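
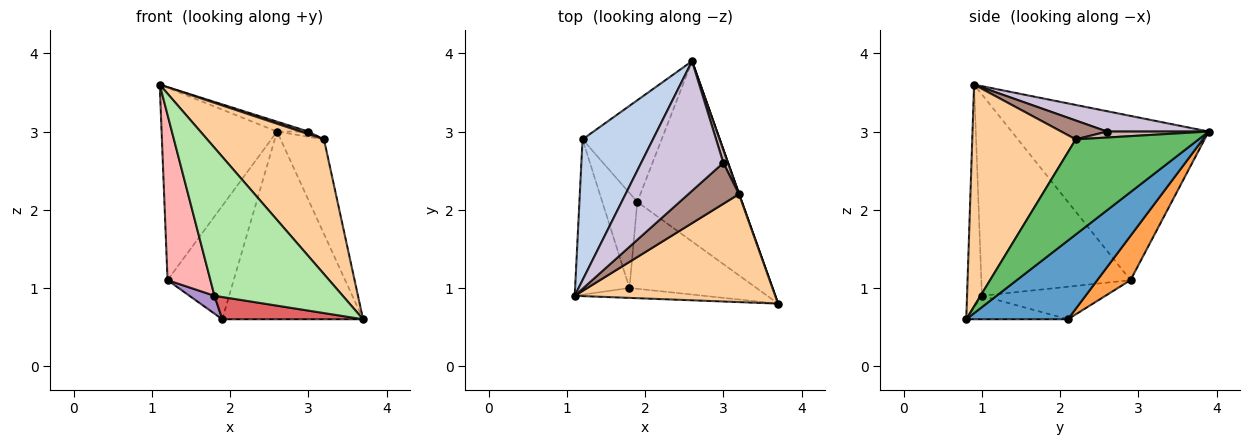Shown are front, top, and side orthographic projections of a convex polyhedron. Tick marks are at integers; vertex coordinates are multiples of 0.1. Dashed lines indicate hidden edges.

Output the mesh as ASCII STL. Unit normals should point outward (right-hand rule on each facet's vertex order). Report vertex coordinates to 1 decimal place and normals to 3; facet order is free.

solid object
 facet normal 0.462 0.640 -0.614
  outer loop
   vertex 1.9 2.1 0.6
   vertex 2.6 3.9 3.0
   vertex 3.7 0.8 0.6
  endloop
 endfacet
 facet normal -0.809 0.474 0.347
  outer loop
   vertex 1.2 2.9 1.1
   vertex 1.1 0.9 3.6
   vertex 2.6 3.9 3.0
  endloop
 endfacet
 facet normal 0.350 0.697 -0.625
  outer loop
   vertex 1.2 2.9 1.1
   vertex 2.6 3.9 3.0
   vertex 1.9 2.1 0.6
  endloop
 endfacet
 facet normal 0.569 -0.642 0.514
  outer loop
   vertex 3.2 2.2 2.9
   vertex 1.1 0.9 3.6
   vertex 3.7 0.8 0.6
  endloop
 endfacet
 facet normal 0.943 0.333 0.003
  outer loop
   vertex 3.2 2.2 2.9
   vertex 3.7 0.8 0.6
   vertex 2.6 3.9 3.0
  endloop
 endfacet
 facet normal -0.115 -0.991 -0.066
  outer loop
   vertex 1.8 1.0 0.9
   vertex 3.7 0.8 0.6
   vertex 1.1 0.9 3.6
  endloop
 endfacet
 facet normal -0.176 -0.244 -0.954
  outer loop
   vertex 1.8 1.0 0.9
   vertex 1.9 2.1 0.6
   vertex 3.7 0.8 0.6
  endloop
 endfacet
 facet normal -0.930 -0.267 -0.251
  outer loop
   vertex 1.8 1.0 0.9
   vertex 1.1 0.9 3.6
   vertex 1.2 2.9 1.1
  endloop
 endfacet
 facet normal -0.674 -0.137 -0.726
  outer loop
   vertex 1.8 1.0 0.9
   vertex 1.2 2.9 1.1
   vertex 1.9 2.1 0.6
  endloop
 endfacet
 facet normal 0.240 0.074 0.968
  outer loop
   vertex 3.0 2.6 3.0
   vertex 2.6 3.9 3.0
   vertex 1.1 0.9 3.6
  endloop
 endfacet
 facet normal 0.349 -0.060 0.935
  outer loop
   vertex 3.0 2.6 3.0
   vertex 1.1 0.9 3.6
   vertex 3.2 2.2 2.9
  endloop
 endfacet
 facet normal 0.770 0.237 0.592
  outer loop
   vertex 3.0 2.6 3.0
   vertex 3.2 2.2 2.9
   vertex 2.6 3.9 3.0
  endloop
 endfacet
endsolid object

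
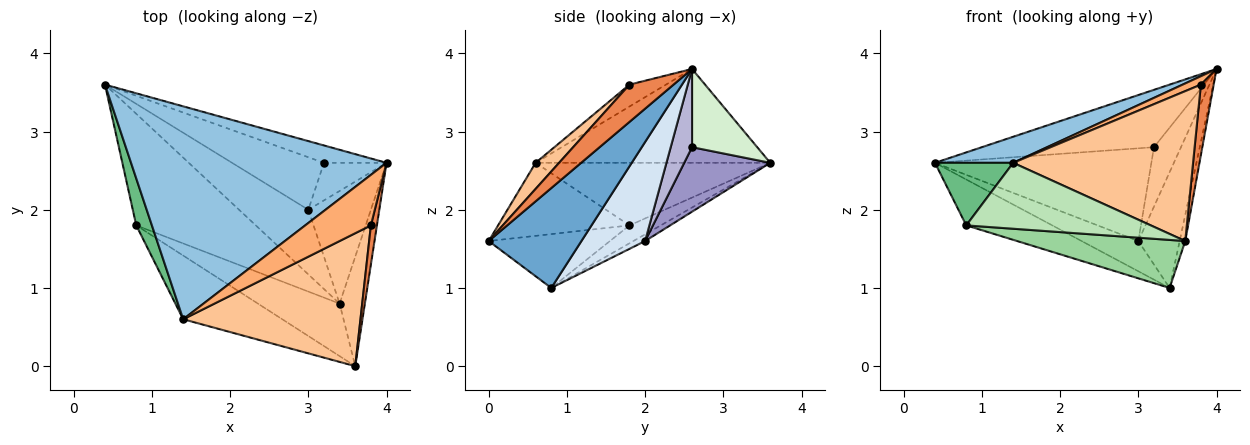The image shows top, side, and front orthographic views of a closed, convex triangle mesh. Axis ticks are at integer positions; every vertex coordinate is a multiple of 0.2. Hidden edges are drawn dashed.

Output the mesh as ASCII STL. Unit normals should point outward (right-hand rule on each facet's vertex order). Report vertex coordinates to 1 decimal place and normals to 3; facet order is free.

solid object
 facet normal 0.968 0.058 -0.245
  outer loop
   vertex 3.4 0.8 1.0
   vertex 4.0 2.6 3.8
   vertex 3.6 0.0 1.6
  endloop
 endfacet
 facet normal -0.343 -0.114 0.933
  outer loop
   vertex 1.4 0.6 2.6
   vertex 4.0 2.6 3.8
   vertex 0.4 3.6 2.6
  endloop
 endfacet
 facet normal -0.087 0.422 -0.902
  outer loop
   vertex 3.0 2.0 1.6
   vertex 3.4 0.8 1.0
   vertex 0.4 3.6 2.6
  endloop
 endfacet
 facet normal 0.741 0.481 -0.468
  outer loop
   vertex 3.0 2.0 1.6
   vertex 4.0 2.6 3.8
   vertex 3.4 0.8 1.0
  endloop
 endfacet
 facet normal 0.949 -0.276 0.153
  outer loop
   vertex 3.8 1.8 3.6
   vertex 3.6 0.0 1.6
   vertex 4.0 2.6 3.8
  endloop
 endfacet
 facet normal -0.312 -0.156 0.937
  outer loop
   vertex 3.8 1.8 3.6
   vertex 4.0 2.6 3.8
   vertex 1.4 0.6 2.6
  endloop
 endfacet
 facet normal 0.097 -0.745 0.660
  outer loop
   vertex 3.8 1.8 3.6
   vertex 1.4 0.6 2.6
   vertex 3.6 0.0 1.6
  endloop
 endfacet
 facet normal -0.137 0.377 -0.916
  outer loop
   vertex 0.8 1.8 1.8
   vertex 0.4 3.6 2.6
   vertex 3.4 0.8 1.0
  endloop
 endfacet
 facet normal -0.923 -0.308 0.231
  outer loop
   vertex 0.8 1.8 1.8
   vertex 1.4 0.6 2.6
   vertex 0.4 3.6 2.6
  endloop
 endfacet
 facet normal -0.438 -0.607 -0.663
  outer loop
   vertex 0.8 1.8 1.8
   vertex 3.4 0.8 1.0
   vertex 3.6 0.0 1.6
  endloop
 endfacet
 facet normal -0.456 -0.640 -0.618
  outer loop
   vertex 0.8 1.8 1.8
   vertex 3.6 0.0 1.6
   vertex 1.4 0.6 2.6
  endloop
 endfacet
 facet normal 0.341 0.900 -0.273
  outer loop
   vertex 3.2 2.6 2.8
   vertex 0.4 3.6 2.6
   vertex 4.0 2.6 3.8
  endloop
 endfacet
 facet normal 0.327 0.822 -0.466
  outer loop
   vertex 3.2 2.6 2.8
   vertex 3.0 2.0 1.6
   vertex 0.4 3.6 2.6
  endloop
 endfacet
 facet normal 0.555 0.703 -0.444
  outer loop
   vertex 3.2 2.6 2.8
   vertex 4.0 2.6 3.8
   vertex 3.0 2.0 1.6
  endloop
 endfacet
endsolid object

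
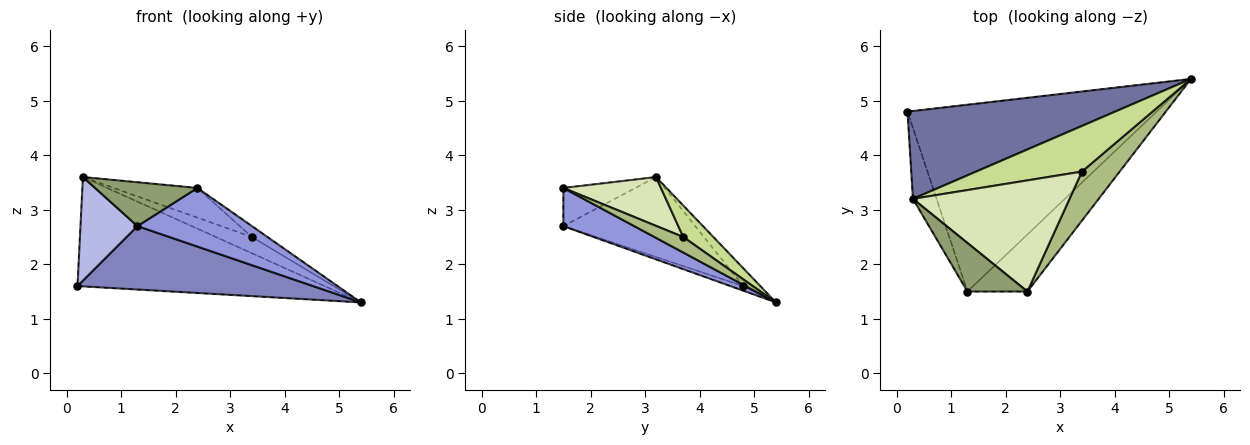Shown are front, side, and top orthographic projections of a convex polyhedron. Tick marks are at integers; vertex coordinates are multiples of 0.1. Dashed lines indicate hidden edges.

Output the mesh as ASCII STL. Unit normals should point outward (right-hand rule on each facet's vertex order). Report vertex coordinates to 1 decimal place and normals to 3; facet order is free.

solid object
 facet normal -0.054 0.778 0.625
  outer loop
   vertex 0.3 3.2 3.6
   vertex 5.4 5.4 1.3
   vertex 0.2 4.8 1.6
  endloop
 endfacet
 facet normal -0.018 -0.321 -0.947
  outer loop
   vertex 1.3 1.5 2.7
   vertex 0.2 4.8 1.6
   vertex 5.4 5.4 1.3
  endloop
 endfacet
 facet normal 0.406 -0.655 -0.637
  outer loop
   vertex 1.3 1.5 2.7
   vertex 5.4 5.4 1.3
   vertex 2.4 1.5 3.4
  endloop
 endfacet
 facet normal -0.886 -0.383 -0.262
  outer loop
   vertex 1.3 1.5 2.7
   vertex 0.3 3.2 3.6
   vertex 0.2 4.8 1.6
  endloop
 endfacet
 facet normal -0.427 -0.606 0.671
  outer loop
   vertex 1.3 1.5 2.7
   vertex 2.4 1.5 3.4
   vertex 0.3 3.2 3.6
  endloop
 endfacet
 facet normal 0.372 0.201 0.906
  outer loop
   vertex 3.4 3.7 2.5
   vertex 2.4 1.5 3.4
   vertex 5.4 5.4 1.3
  endloop
 endfacet
 facet normal 0.270 0.323 0.907
  outer loop
   vertex 3.4 3.7 2.5
   vertex 5.4 5.4 1.3
   vertex 0.3 3.2 3.6
  endloop
 endfacet
 facet normal 0.288 0.247 0.925
  outer loop
   vertex 3.4 3.7 2.5
   vertex 0.3 3.2 3.6
   vertex 2.4 1.5 3.4
  endloop
 endfacet
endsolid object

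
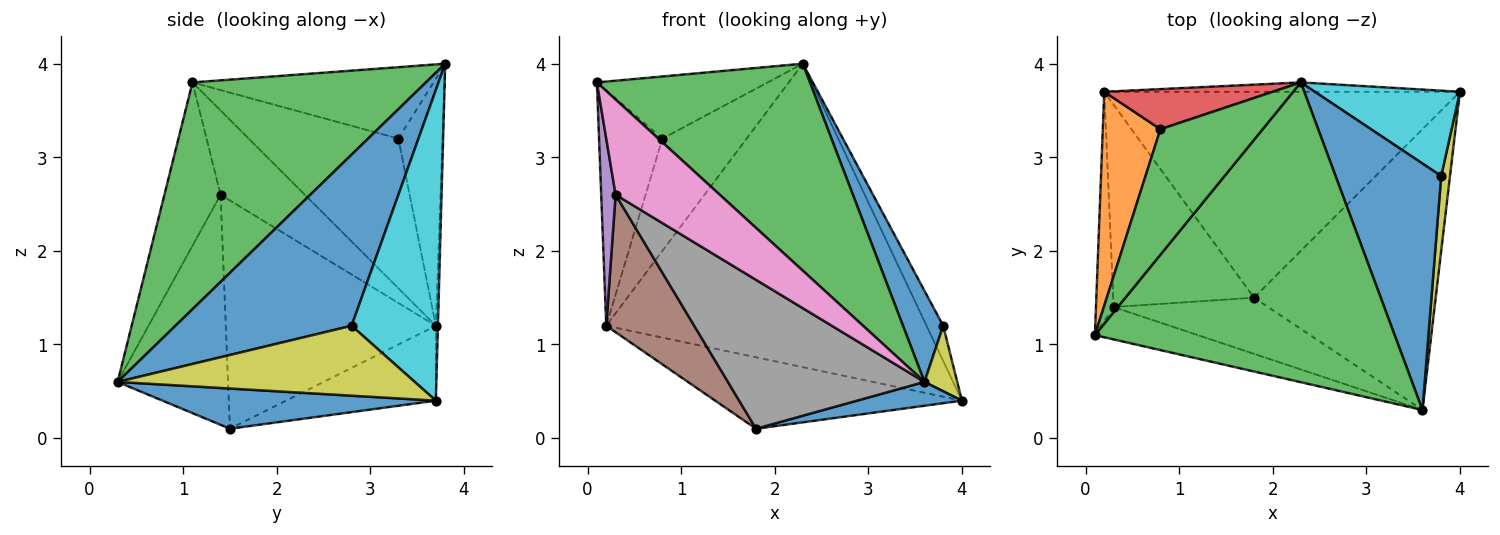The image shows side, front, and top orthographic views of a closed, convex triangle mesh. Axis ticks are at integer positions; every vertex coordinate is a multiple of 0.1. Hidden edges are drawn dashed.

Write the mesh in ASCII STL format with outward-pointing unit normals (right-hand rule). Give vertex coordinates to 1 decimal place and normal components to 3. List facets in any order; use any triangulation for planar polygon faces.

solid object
 facet normal 0.215 -0.083 -0.973
  outer loop
   vertex 1.8 1.5 0.1
   vertex 4.0 3.7 0.4
   vertex 3.6 0.3 0.6
  endloop
 endfacet
 facet normal -0.195 0.321 -0.927
  outer loop
   vertex 0.2 3.7 1.2
   vertex 4.0 3.7 0.4
   vertex 1.8 1.5 0.1
  endloop
 endfacet
 facet normal 0.528 -0.482 0.699
  outer loop
   vertex 2.3 3.8 4.0
   vertex 0.1 1.1 3.8
   vertex 3.6 0.3 0.6
  endloop
 endfacet
 facet normal -0.006 1.000 -0.031
  outer loop
   vertex 2.3 3.8 4.0
   vertex 4.0 3.7 0.4
   vertex 0.2 3.7 1.2
  endloop
 endfacet
 facet normal -0.965 -0.165 -0.202
  outer loop
   vertex 0.3 1.4 2.6
   vertex 0.1 1.1 3.8
   vertex 0.2 3.7 1.2
  endloop
 endfacet
 facet normal -0.802 -0.336 -0.494
  outer loop
   vertex 0.3 1.4 2.6
   vertex 0.2 3.7 1.2
   vertex 1.8 1.5 0.1
  endloop
 endfacet
 facet normal -0.455 -0.843 -0.287
  outer loop
   vertex 0.3 1.4 2.6
   vertex 3.6 0.3 0.6
   vertex 0.1 1.1 3.8
  endloop
 endfacet
 facet normal -0.465 -0.828 -0.312
  outer loop
   vertex 0.3 1.4 2.6
   vertex 1.8 1.5 0.1
   vertex 3.6 0.3 0.6
  endloop
 endfacet
 facet normal 0.986 -0.109 0.124
  outer loop
   vertex 3.8 2.8 1.2
   vertex 3.6 0.3 0.6
   vertex 4.0 3.7 0.4
  endloop
 endfacet
 facet normal 0.893 0.172 0.417
  outer loop
   vertex 3.8 2.8 1.2
   vertex 4.0 3.7 0.4
   vertex 2.3 3.8 4.0
  endloop
 endfacet
 facet normal 0.835 -0.191 0.516
  outer loop
   vertex 3.8 2.8 1.2
   vertex 2.3 3.8 4.0
   vertex 3.6 0.3 0.6
  endloop
 endfacet
 facet normal -0.868 0.367 0.334
  outer loop
   vertex 0.8 3.3 3.2
   vertex 0.2 3.7 1.2
   vertex 0.1 1.1 3.8
  endloop
 endfacet
 facet normal -0.531 0.376 0.760
  outer loop
   vertex 0.8 3.3 3.2
   vertex 0.1 1.1 3.8
   vertex 2.3 3.8 4.0
  endloop
 endfacet
 facet normal -0.442 0.845 0.302
  outer loop
   vertex 0.8 3.3 3.2
   vertex 2.3 3.8 4.0
   vertex 0.2 3.7 1.2
  endloop
 endfacet
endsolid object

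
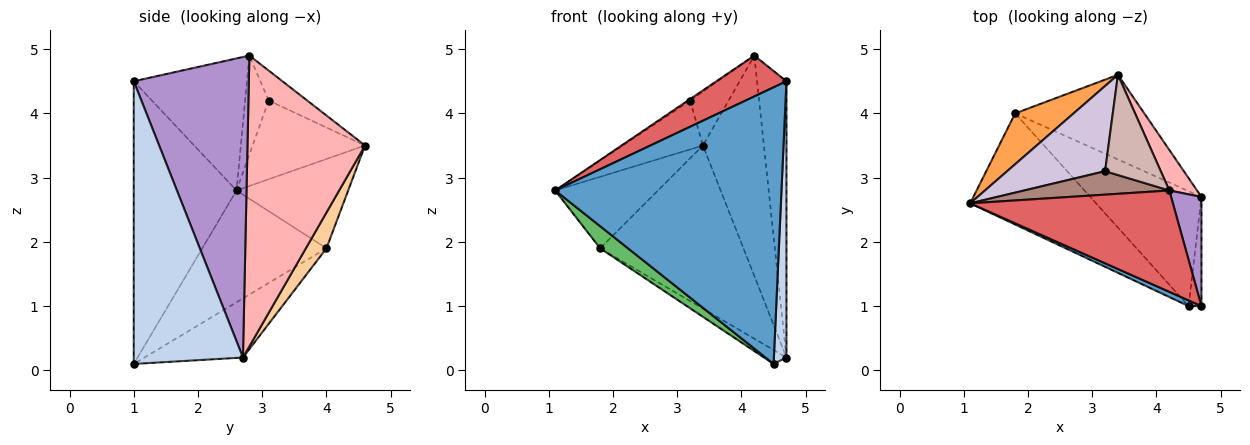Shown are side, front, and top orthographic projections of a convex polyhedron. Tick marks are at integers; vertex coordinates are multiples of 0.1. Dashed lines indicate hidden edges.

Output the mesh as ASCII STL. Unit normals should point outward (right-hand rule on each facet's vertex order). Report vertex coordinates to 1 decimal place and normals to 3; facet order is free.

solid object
 facet normal -0.413 -0.910 0.019
  outer loop
   vertex 4.5 1.0 0.1
   vertex 4.7 1.0 4.5
   vertex 1.1 2.6 2.8
  endloop
 endfacet
 facet normal 0.992 -0.114 -0.045
  outer loop
   vertex 4.5 1.0 0.1
   vertex 4.7 2.7 0.2
   vertex 4.7 1.0 4.5
  endloop
 endfacet
 facet normal -0.663 0.610 0.434
  outer loop
   vertex 1.8 4.0 1.9
   vertex 1.1 2.6 2.8
   vertex 3.4 4.6 3.5
  endloop
 endfacet
 facet normal 0.127 0.880 -0.457
  outer loop
   vertex 1.8 4.0 1.9
   vertex 3.4 4.6 3.5
   vertex 4.7 2.7 0.2
  endloop
 endfacet
 facet normal -0.657 -0.147 -0.740
  outer loop
   vertex 1.8 4.0 1.9
   vertex 4.5 1.0 0.1
   vertex 1.1 2.6 2.8
  endloop
 endfacet
 facet normal -0.467 0.107 -0.878
  outer loop
   vertex 1.8 4.0 1.9
   vertex 4.7 2.7 0.2
   vertex 4.5 1.0 0.1
  endloop
 endfacet
 facet normal -0.517 -0.320 0.794
  outer loop
   vertex 4.2 2.8 4.9
   vertex 1.1 2.6 2.8
   vertex 4.7 1.0 4.5
  endloop
 endfacet
 facet normal 0.885 0.459 0.084
  outer loop
   vertex 4.2 2.8 4.9
   vertex 4.7 2.7 0.2
   vertex 3.4 4.6 3.5
  endloop
 endfacet
 facet normal 0.964 0.246 0.097
  outer loop
   vertex 4.2 2.8 4.9
   vertex 4.7 1.0 4.5
   vertex 4.7 2.7 0.2
  endloop
 endfacet
 facet normal -0.572 0.408 0.712
  outer loop
   vertex 3.2 3.1 4.2
   vertex 3.4 4.6 3.5
   vertex 1.1 2.6 2.8
  endloop
 endfacet
 facet normal -0.562 0.051 0.825
  outer loop
   vertex 3.2 3.1 4.2
   vertex 1.1 2.6 2.8
   vertex 4.2 2.8 4.9
  endloop
 endfacet
 facet normal -0.428 0.428 0.796
  outer loop
   vertex 3.2 3.1 4.2
   vertex 4.2 2.8 4.9
   vertex 3.4 4.6 3.5
  endloop
 endfacet
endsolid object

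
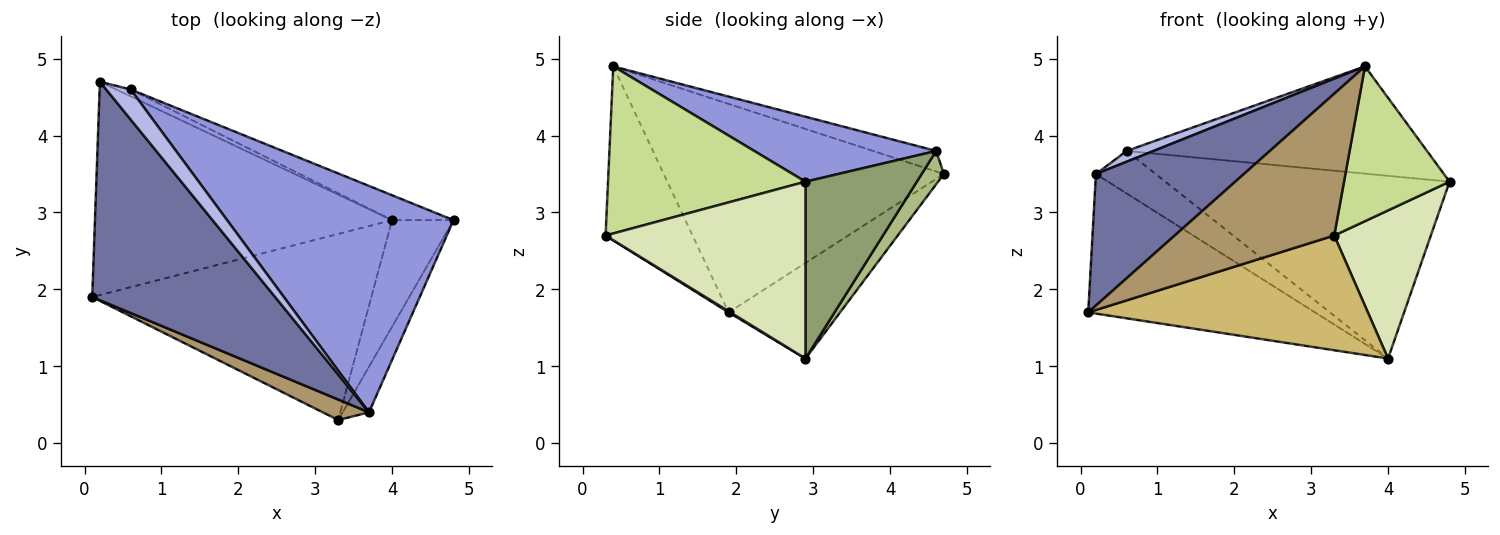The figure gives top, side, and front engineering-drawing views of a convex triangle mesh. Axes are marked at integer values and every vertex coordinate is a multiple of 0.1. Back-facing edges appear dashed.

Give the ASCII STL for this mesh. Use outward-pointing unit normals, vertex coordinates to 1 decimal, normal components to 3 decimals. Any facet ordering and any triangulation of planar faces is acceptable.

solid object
 facet normal -0.699 -0.369 0.613
  outer loop
   vertex 3.7 0.4 4.9
   vertex 0.2 4.7 3.5
   vertex 0.1 1.9 1.7
  endloop
 endfacet
 facet normal -0.260 0.529 -0.808
  outer loop
   vertex 4.0 2.9 1.1
   vertex 0.1 1.9 1.7
   vertex 0.2 4.7 3.5
  endloop
 endfacet
 facet normal 0.251 0.414 0.875
  outer loop
   vertex 0.6 4.6 3.8
   vertex 3.7 0.4 4.9
   vertex 4.8 2.9 3.4
  endloop
 endfacet
 facet normal -0.620 -0.264 0.739
  outer loop
   vertex 0.6 4.6 3.8
   vertex 0.2 4.7 3.5
   vertex 3.7 0.4 4.9
  endloop
 endfacet
 facet normal 0.362 0.924 -0.126
  outer loop
   vertex 0.6 4.6 3.8
   vertex 4.8 2.9 3.4
   vertex 4.0 2.9 1.1
  endloop
 endfacet
 facet normal 0.344 0.927 -0.150
  outer loop
   vertex 0.6 4.6 3.8
   vertex 4.0 2.9 1.1
   vertex 0.2 4.7 3.5
  endloop
 endfacet
 facet normal 0.874 -0.467 -0.138
  outer loop
   vertex 3.3 0.3 2.7
   vertex 4.8 2.9 3.4
   vertex 3.7 0.4 4.9
  endloop
 endfacet
 facet normal 0.859 -0.415 -0.299
  outer loop
   vertex 3.3 0.3 2.7
   vertex 4.0 2.9 1.1
   vertex 4.8 2.9 3.4
  endloop
 endfacet
 facet normal -0.475 -0.871 0.126
  outer loop
   vertex 3.3 0.3 2.7
   vertex 3.7 0.4 4.9
   vertex 0.1 1.9 1.7
  endloop
 endfacet
 facet normal 0.004 -0.525 -0.851
  outer loop
   vertex 3.3 0.3 2.7
   vertex 0.1 1.9 1.7
   vertex 4.0 2.9 1.1
  endloop
 endfacet
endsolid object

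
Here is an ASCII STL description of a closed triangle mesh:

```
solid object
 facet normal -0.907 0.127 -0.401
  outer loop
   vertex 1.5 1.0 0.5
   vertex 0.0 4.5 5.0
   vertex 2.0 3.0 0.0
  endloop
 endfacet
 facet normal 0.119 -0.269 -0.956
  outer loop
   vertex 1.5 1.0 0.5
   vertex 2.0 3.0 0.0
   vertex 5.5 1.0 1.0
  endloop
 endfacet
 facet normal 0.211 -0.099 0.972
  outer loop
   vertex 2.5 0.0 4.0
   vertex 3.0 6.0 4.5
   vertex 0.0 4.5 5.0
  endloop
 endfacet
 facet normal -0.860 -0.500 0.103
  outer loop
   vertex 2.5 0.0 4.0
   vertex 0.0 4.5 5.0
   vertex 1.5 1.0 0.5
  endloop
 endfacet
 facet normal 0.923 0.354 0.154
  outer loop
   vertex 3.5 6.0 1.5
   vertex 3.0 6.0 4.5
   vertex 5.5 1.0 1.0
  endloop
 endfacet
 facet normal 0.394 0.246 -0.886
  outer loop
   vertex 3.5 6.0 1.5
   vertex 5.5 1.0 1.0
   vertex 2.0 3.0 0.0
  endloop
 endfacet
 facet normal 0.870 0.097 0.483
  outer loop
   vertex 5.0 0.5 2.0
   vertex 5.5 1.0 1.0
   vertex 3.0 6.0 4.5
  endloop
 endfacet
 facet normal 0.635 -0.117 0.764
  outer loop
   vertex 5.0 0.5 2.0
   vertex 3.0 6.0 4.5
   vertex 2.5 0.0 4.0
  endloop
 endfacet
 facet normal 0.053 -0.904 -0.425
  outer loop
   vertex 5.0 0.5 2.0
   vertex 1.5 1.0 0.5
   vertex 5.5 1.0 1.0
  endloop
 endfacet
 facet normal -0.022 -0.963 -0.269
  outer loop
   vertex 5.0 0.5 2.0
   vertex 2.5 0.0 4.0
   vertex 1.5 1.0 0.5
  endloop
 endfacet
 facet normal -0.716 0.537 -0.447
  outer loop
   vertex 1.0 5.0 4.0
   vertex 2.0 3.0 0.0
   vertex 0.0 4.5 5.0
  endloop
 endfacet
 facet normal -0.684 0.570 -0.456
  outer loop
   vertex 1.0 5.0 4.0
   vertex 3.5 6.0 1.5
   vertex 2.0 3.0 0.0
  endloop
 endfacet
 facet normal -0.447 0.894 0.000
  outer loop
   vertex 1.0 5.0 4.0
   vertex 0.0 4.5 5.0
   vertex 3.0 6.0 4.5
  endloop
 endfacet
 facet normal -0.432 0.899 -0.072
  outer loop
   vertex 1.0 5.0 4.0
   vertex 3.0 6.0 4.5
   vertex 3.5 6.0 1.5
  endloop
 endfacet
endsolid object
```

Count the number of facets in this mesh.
14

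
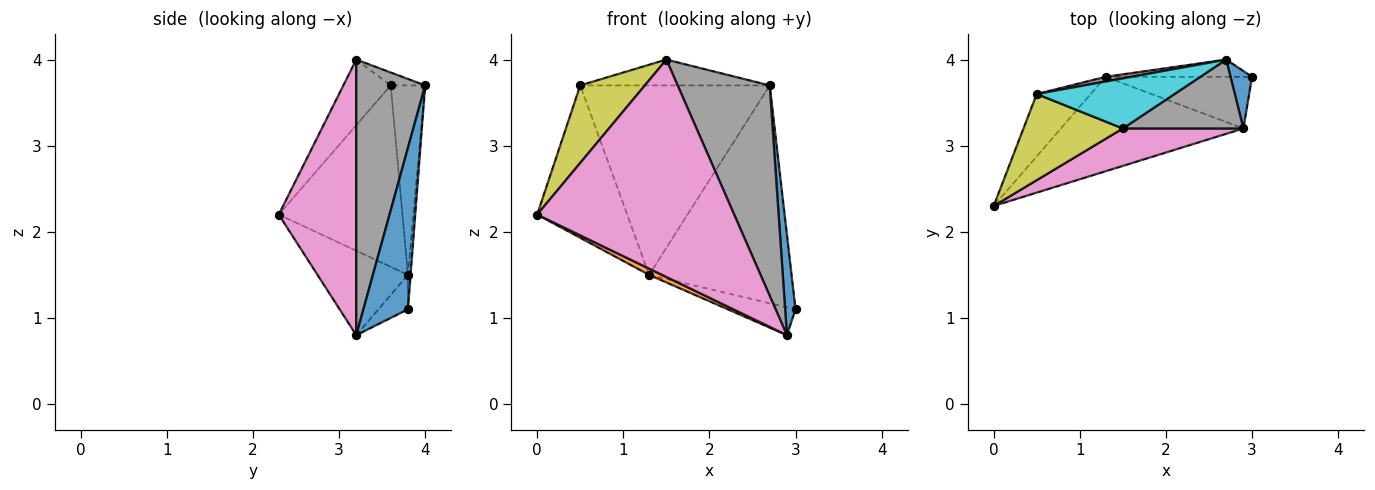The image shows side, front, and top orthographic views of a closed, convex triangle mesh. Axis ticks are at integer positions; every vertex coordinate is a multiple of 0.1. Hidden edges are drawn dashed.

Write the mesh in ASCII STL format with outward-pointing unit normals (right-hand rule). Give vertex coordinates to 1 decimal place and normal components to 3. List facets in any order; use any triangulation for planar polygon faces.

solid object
 facet normal 0.966 -0.225 0.129
  outer loop
   vertex 2.7 4.0 3.7
   vertex 2.9 3.2 0.8
   vertex 3.0 3.8 1.1
  endloop
 endfacet
 facet normal -0.419 -0.060 -0.906
  outer loop
   vertex 1.3 3.8 1.5
   vertex 2.9 3.2 0.8
   vertex 0.0 2.3 2.2
  endloop
 endfacet
 facet normal -0.203 0.465 -0.862
  outer loop
   vertex 1.3 3.8 1.5
   vertex 3.0 3.8 1.1
   vertex 2.9 3.2 0.8
  endloop
 endfacet
 facet normal -0.786 0.572 -0.234
  outer loop
   vertex 1.3 3.8 1.5
   vertex 0.0 2.3 2.2
   vertex 0.5 3.6 3.7
  endloop
 endfacet
 facet normal -0.019 0.997 -0.079
  outer loop
   vertex 1.3 3.8 1.5
   vertex 2.7 4.0 3.7
   vertex 3.0 3.8 1.1
  endloop
 endfacet
 facet normal -0.179 0.984 0.024
  outer loop
   vertex 1.3 3.8 1.5
   vertex 0.5 3.6 3.7
   vertex 2.7 4.0 3.7
  endloop
 endfacet
 facet normal 0.362 -0.919 0.158
  outer loop
   vertex 1.5 3.2 4.0
   vertex 0.0 2.3 2.2
   vertex 2.9 3.2 0.8
  endloop
 endfacet
 facet normal 0.580 -0.774 0.254
  outer loop
   vertex 1.5 3.2 4.0
   vertex 2.9 3.2 0.8
   vertex 2.7 4.0 3.7
  endloop
 endfacet
 facet normal -0.440 -0.601 0.667
  outer loop
   vertex 1.5 3.2 4.0
   vertex 0.5 3.6 3.7
   vertex 0.0 2.3 2.2
  endloop
 endfacet
 facet normal -0.083 0.457 0.886
  outer loop
   vertex 1.5 3.2 4.0
   vertex 2.7 4.0 3.7
   vertex 0.5 3.6 3.7
  endloop
 endfacet
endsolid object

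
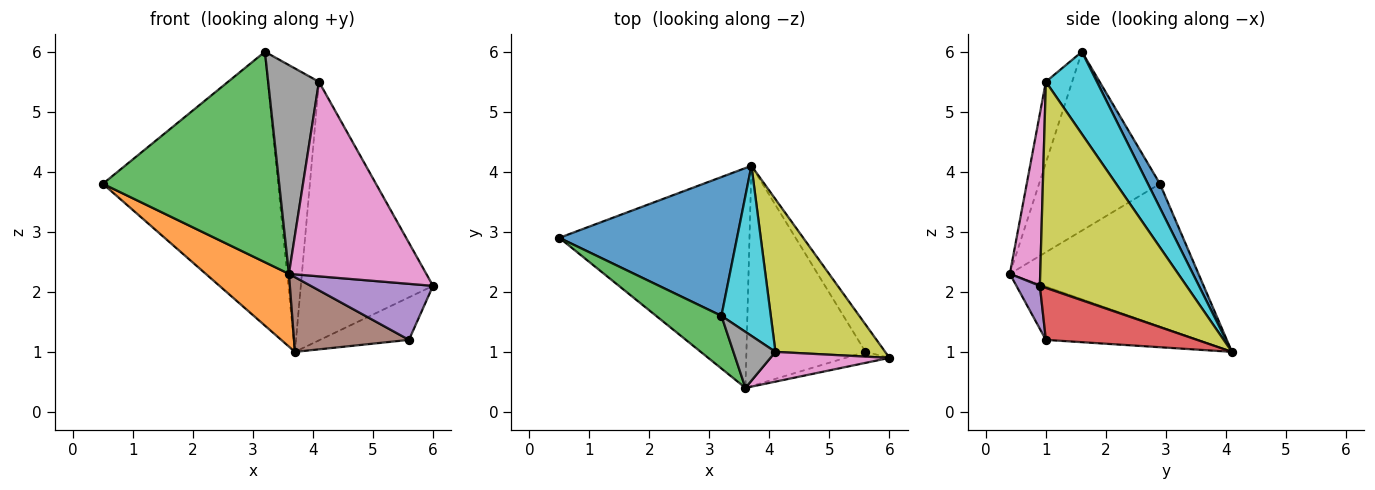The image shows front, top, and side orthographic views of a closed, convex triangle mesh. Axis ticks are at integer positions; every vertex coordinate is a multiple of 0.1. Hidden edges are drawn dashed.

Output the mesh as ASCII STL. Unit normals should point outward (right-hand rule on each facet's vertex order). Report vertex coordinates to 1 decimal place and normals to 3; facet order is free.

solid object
 facet normal 0.061 0.890 0.451
  outer loop
   vertex 3.2 1.6 6.0
   vertex 3.7 4.1 1.0
   vertex 0.5 2.9 3.8
  endloop
 endfacet
 facet normal -0.580 -0.256 -0.773
  outer loop
   vertex 3.6 0.4 2.3
   vertex 0.5 2.9 3.8
   vertex 3.7 4.1 1.0
  endloop
 endfacet
 facet normal -0.554 -0.808 0.202
  outer loop
   vertex 3.6 0.4 2.3
   vertex 3.2 1.6 6.0
   vertex 0.5 2.9 3.8
  endloop
 endfacet
 facet normal 0.819 0.482 -0.311
  outer loop
   vertex 5.6 1.0 1.2
   vertex 3.7 4.1 1.0
   vertex 6.0 0.9 2.1
  endloop
 endfacet
 facet normal 0.185 -0.964 -0.189
  outer loop
   vertex 5.6 1.0 1.2
   vertex 6.0 0.9 2.1
   vertex 3.6 0.4 2.3
  endloop
 endfacet
 facet normal -0.391 -0.296 -0.872
  outer loop
   vertex 5.6 1.0 1.2
   vertex 3.6 0.4 2.3
   vertex 3.7 4.1 1.0
  endloop
 endfacet
 facet normal 0.213 -0.966 0.148
  outer loop
   vertex 4.1 1.0 5.5
   vertex 3.6 0.4 2.3
   vertex 6.0 0.9 2.1
  endloop
 endfacet
 facet normal -0.447 -0.864 0.232
  outer loop
   vertex 4.1 1.0 5.5
   vertex 3.2 1.6 6.0
   vertex 3.6 0.4 2.3
  endloop
 endfacet
 facet normal 0.691 0.623 0.368
  outer loop
   vertex 4.1 1.0 5.5
   vertex 6.0 0.9 2.1
   vertex 3.7 4.1 1.0
  endloop
 endfacet
 facet normal 0.651 0.651 0.391
  outer loop
   vertex 4.1 1.0 5.5
   vertex 3.7 4.1 1.0
   vertex 3.2 1.6 6.0
  endloop
 endfacet
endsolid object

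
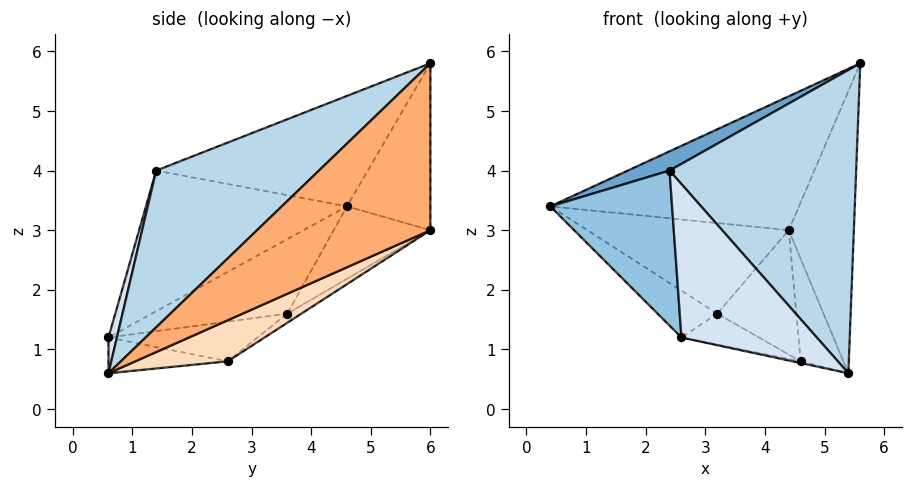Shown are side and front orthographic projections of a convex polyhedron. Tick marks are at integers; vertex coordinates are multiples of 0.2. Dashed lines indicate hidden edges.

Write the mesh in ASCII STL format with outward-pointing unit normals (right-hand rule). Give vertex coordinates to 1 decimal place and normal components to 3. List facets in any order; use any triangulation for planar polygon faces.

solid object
 facet normal -0.400 -0.079 0.913
  outer loop
   vertex 2.4 1.4 4.0
   vertex 5.6 6.0 5.8
   vertex 0.4 4.6 3.4
  endloop
 endfacet
 facet normal -0.852 -0.516 0.087
  outer loop
   vertex 2.4 1.4 4.0
   vertex 0.4 4.6 3.4
   vertex 2.6 0.6 1.2
  endloop
 endfacet
 facet normal 0.524 -0.601 0.604
  outer loop
   vertex 2.4 1.4 4.0
   vertex 5.4 0.6 0.6
   vertex 5.6 6.0 5.8
  endloop
 endfacet
 facet normal 0.060 -0.959 0.278
  outer loop
   vertex 2.4 1.4 4.0
   vertex 2.6 0.6 1.2
   vertex 5.4 0.6 0.6
  endloop
 endfacet
 facet normal -0.315 0.939 0.135
  outer loop
   vertex 4.4 6.0 3.0
   vertex 0.4 4.6 3.4
   vertex 5.6 6.0 5.8
  endloop
 endfacet
 facet normal 0.869 0.326 -0.372
  outer loop
   vertex 4.4 6.0 3.0
   vertex 5.6 6.0 5.8
   vertex 5.4 0.6 0.6
  endloop
 endfacet
 facet normal -0.210 0.014 -0.978
  outer loop
   vertex 4.6 2.6 0.8
   vertex 5.4 0.6 0.6
   vertex 2.6 0.6 1.2
  endloop
 endfacet
 facet normal 0.790 0.365 -0.493
  outer loop
   vertex 4.6 2.6 0.8
   vertex 4.4 6.0 3.0
   vertex 5.4 0.6 0.6
  endloop
 endfacet
 facet normal -0.475 0.209 -0.855
  outer loop
   vertex 3.2 3.6 1.6
   vertex 2.6 0.6 1.2
   vertex 0.4 4.6 3.4
  endloop
 endfacet
 facet normal -0.377 0.196 -0.905
  outer loop
   vertex 3.2 3.6 1.6
   vertex 4.6 2.6 0.8
   vertex 2.6 0.6 1.2
  endloop
 endfacet
 facet normal -0.281 0.584 -0.761
  outer loop
   vertex 3.2 3.6 1.6
   vertex 0.4 4.6 3.4
   vertex 4.4 6.0 3.0
  endloop
 endfacet
 facet normal -0.096 0.537 -0.838
  outer loop
   vertex 3.2 3.6 1.6
   vertex 4.4 6.0 3.0
   vertex 4.6 2.6 0.8
  endloop
 endfacet
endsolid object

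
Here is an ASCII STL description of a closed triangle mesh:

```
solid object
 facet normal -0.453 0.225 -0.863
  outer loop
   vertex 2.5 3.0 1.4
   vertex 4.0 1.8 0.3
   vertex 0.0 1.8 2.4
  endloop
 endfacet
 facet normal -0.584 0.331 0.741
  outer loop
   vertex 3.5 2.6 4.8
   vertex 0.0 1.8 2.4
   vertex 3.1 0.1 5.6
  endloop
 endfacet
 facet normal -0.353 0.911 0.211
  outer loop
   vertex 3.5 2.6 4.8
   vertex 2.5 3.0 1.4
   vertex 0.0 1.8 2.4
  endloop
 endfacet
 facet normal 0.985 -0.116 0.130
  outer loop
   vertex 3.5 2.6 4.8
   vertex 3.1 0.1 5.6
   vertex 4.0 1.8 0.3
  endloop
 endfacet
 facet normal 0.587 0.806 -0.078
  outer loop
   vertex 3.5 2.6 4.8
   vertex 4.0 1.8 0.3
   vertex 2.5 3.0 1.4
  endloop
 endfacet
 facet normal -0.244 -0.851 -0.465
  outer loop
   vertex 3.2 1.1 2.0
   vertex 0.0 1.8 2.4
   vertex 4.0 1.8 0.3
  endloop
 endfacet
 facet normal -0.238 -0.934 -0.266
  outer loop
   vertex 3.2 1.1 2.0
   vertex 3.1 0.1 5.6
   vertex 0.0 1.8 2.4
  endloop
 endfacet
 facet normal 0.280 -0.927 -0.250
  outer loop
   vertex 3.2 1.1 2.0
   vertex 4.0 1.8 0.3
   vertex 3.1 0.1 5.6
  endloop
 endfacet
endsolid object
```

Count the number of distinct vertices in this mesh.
6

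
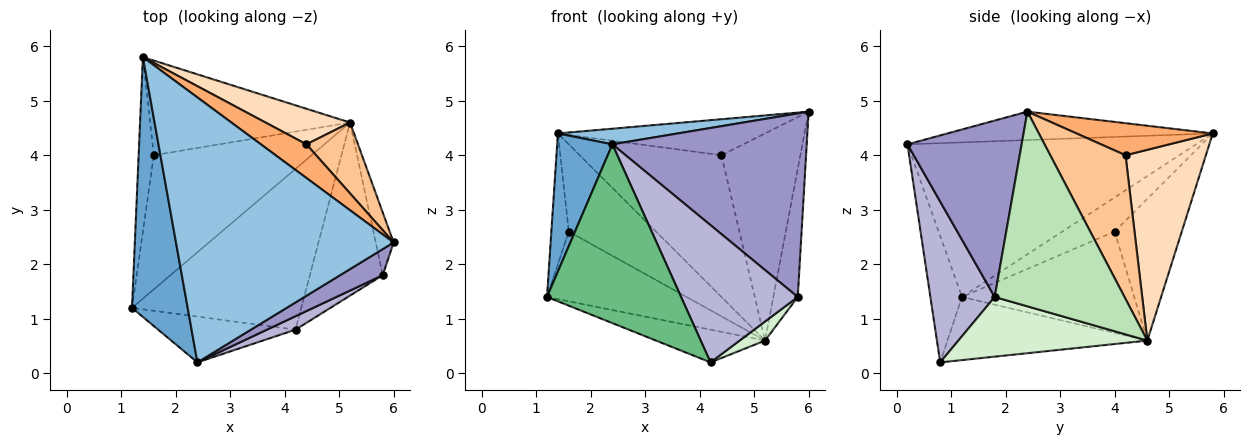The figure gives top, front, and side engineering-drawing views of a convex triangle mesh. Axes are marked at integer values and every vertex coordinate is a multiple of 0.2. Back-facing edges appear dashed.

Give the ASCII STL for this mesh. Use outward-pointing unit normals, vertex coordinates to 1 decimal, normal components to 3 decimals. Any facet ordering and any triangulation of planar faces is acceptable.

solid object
 facet normal -0.926 -0.177 0.334
  outer loop
   vertex 2.4 0.2 4.2
   vertex 1.4 5.8 4.4
   vertex 1.2 1.2 1.4
  endloop
 endfacet
 facet normal -0.129 -0.058 0.990
  outer loop
   vertex 2.4 0.2 4.2
   vertex 6.0 2.4 4.8
   vertex 1.4 5.8 4.4
  endloop
 endfacet
 facet normal -0.874 0.291 -0.389
  outer loop
   vertex 1.6 4.0 2.6
   vertex 1.2 1.2 1.4
   vertex 1.4 5.8 4.4
  endloop
 endfacet
 facet normal -0.495 0.401 -0.771
  outer loop
   vertex 1.6 4.0 2.6
   vertex 5.2 4.6 0.6
   vertex 1.2 1.2 1.4
  endloop
 endfacet
 facet normal -0.462 0.601 -0.652
  outer loop
   vertex 1.6 4.0 2.6
   vertex 1.4 5.8 4.4
   vertex 5.2 4.6 0.6
  endloop
 endfacet
 facet normal 0.433 0.659 0.615
  outer loop
   vertex 4.4 4.2 4.0
   vertex 1.4 5.8 4.4
   vertex 6.0 2.4 4.8
  endloop
 endfacet
 facet normal 0.670 0.702 0.240
  outer loop
   vertex 4.4 4.2 4.0
   vertex 6.0 2.4 4.8
   vertex 5.2 4.6 0.6
  endloop
 endfacet
 facet normal 0.482 0.850 0.213
  outer loop
   vertex 4.4 4.2 4.0
   vertex 5.2 4.6 0.6
   vertex 1.4 5.8 4.4
  endloop
 endfacet
 facet normal -0.223 -0.944 -0.242
  outer loop
   vertex 4.2 0.8 0.2
   vertex 2.4 0.2 4.2
   vertex 1.2 1.2 1.4
  endloop
 endfacet
 facet normal -0.343 0.187 -0.920
  outer loop
   vertex 4.2 0.8 0.2
   vertex 1.2 1.2 1.4
   vertex 5.2 4.6 0.6
  endloop
 endfacet
 facet normal 0.979 0.184 -0.090
  outer loop
   vertex 5.8 1.8 1.4
   vertex 5.2 4.6 0.6
   vertex 6.0 2.4 4.8
  endloop
 endfacet
 facet normal 0.631 -0.085 -0.771
  outer loop
   vertex 5.8 1.8 1.4
   vertex 4.2 0.8 0.2
   vertex 5.2 4.6 0.6
  endloop
 endfacet
 facet normal 0.503 -0.856 0.121
  outer loop
   vertex 5.8 1.8 1.4
   vertex 6.0 2.4 4.8
   vertex 2.4 0.2 4.2
  endloop
 endfacet
 facet normal 0.481 -0.872 0.086
  outer loop
   vertex 5.8 1.8 1.4
   vertex 2.4 0.2 4.2
   vertex 4.2 0.8 0.2
  endloop
 endfacet
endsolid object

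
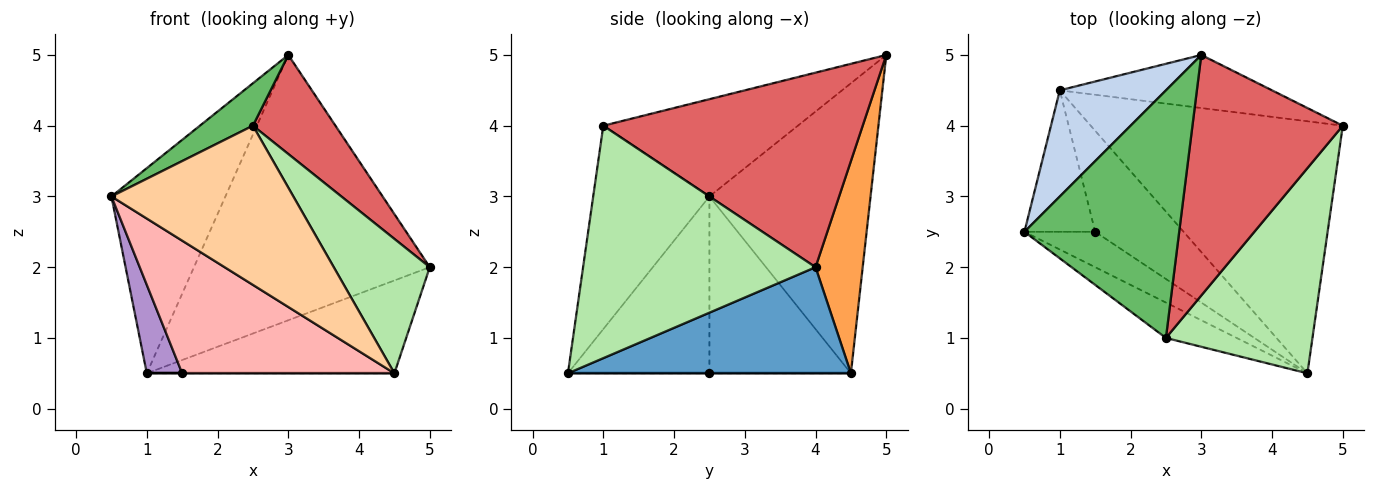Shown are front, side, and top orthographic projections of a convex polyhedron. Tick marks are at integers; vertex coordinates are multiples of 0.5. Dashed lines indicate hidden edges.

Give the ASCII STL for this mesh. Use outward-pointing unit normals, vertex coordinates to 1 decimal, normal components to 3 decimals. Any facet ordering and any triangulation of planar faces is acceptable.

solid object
 facet normal 0.367 0.322 -0.873
  outer loop
   vertex 1.0 4.5 0.5
   vertex 5.0 4.0 2.0
   vertex 4.5 0.5 0.5
  endloop
 endfacet
 facet normal -0.782 0.553 0.286
  outer loop
   vertex 1.0 4.5 0.5
   vertex 0.5 2.5 3.0
   vertex 3.0 5.0 5.0
  endloop
 endfacet
 facet normal 0.192 0.962 -0.192
  outer loop
   vertex 1.0 4.5 0.5
   vertex 3.0 5.0 5.0
   vertex 5.0 4.0 2.0
  endloop
 endfacet
 facet normal -0.529 -0.828 -0.184
  outer loop
   vertex 2.5 1.0 4.0
   vertex 0.5 2.5 3.0
   vertex 4.5 0.5 0.5
  endloop
 endfacet
 facet normal -0.527 -0.144 0.838
  outer loop
   vertex 2.5 1.0 4.0
   vertex 3.0 5.0 5.0
   vertex 0.5 2.5 3.0
  endloop
 endfacet
 facet normal 0.799 -0.330 0.503
  outer loop
   vertex 2.5 1.0 4.0
   vertex 4.5 0.5 0.5
   vertex 5.0 4.0 2.0
  endloop
 endfacet
 facet normal 0.767 -0.244 0.593
  outer loop
   vertex 2.5 1.0 4.0
   vertex 5.0 4.0 2.0
   vertex 3.0 5.0 5.0
  endloop
 endfacet
 facet normal -0.542 -0.812 -0.217
  outer loop
   vertex 1.5 2.5 0.5
   vertex 4.5 0.5 0.5
   vertex 0.5 2.5 3.0
  endloop
 endfacet
 facet normal -0.904 -0.226 -0.362
  outer loop
   vertex 1.5 2.5 0.5
   vertex 0.5 2.5 3.0
   vertex 1.0 4.5 0.5
  endloop
 endfacet
 facet normal 0.000 0.000 -1.000
  outer loop
   vertex 1.5 2.5 0.5
   vertex 1.0 4.5 0.5
   vertex 4.5 0.5 0.5
  endloop
 endfacet
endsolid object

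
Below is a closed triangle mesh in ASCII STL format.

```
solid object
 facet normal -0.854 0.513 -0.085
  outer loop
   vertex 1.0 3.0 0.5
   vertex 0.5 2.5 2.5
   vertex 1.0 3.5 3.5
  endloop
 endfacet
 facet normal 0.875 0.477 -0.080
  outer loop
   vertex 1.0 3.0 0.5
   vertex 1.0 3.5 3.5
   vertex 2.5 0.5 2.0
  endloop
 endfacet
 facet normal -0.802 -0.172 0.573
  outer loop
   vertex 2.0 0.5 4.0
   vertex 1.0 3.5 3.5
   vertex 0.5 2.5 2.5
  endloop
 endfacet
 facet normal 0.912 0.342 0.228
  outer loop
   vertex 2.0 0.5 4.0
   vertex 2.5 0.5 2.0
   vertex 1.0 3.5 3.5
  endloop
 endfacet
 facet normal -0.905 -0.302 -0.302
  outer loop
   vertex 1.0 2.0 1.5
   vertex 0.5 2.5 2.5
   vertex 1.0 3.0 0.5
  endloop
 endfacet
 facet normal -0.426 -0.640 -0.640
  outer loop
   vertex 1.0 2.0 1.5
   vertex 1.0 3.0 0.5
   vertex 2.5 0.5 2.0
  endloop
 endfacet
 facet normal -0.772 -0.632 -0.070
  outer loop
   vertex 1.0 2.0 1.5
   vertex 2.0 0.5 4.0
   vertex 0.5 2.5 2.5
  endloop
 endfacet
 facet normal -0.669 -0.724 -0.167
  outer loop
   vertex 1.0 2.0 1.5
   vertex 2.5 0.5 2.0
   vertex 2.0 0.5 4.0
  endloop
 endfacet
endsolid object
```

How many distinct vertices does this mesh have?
6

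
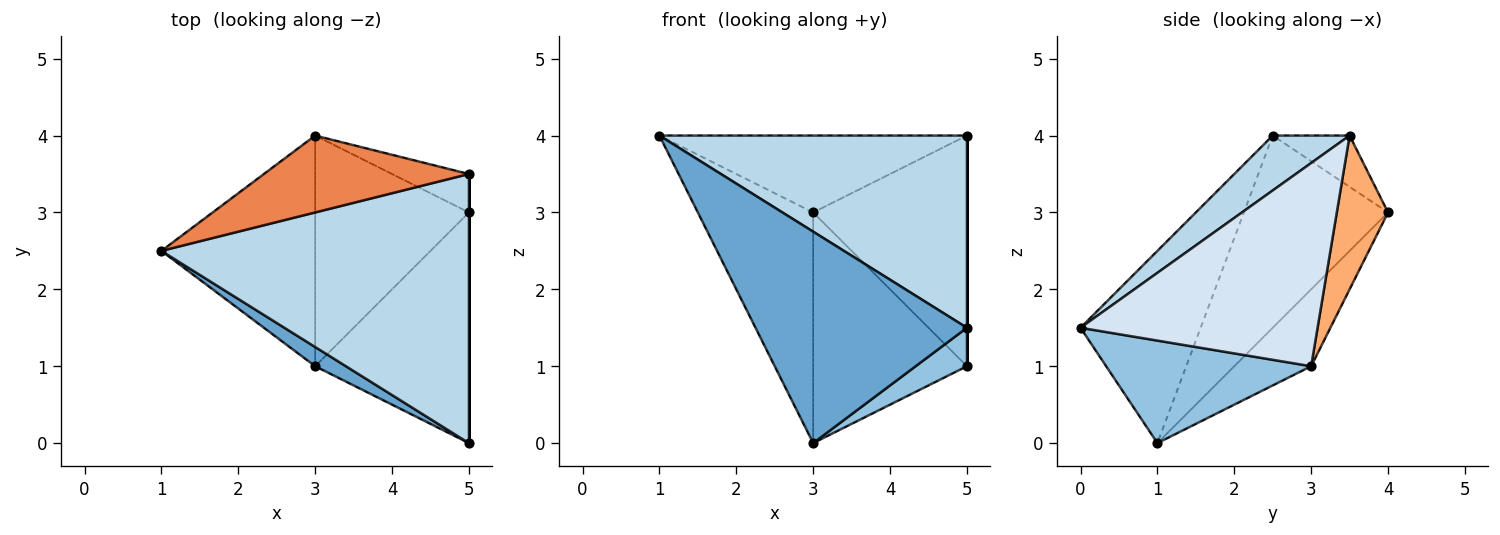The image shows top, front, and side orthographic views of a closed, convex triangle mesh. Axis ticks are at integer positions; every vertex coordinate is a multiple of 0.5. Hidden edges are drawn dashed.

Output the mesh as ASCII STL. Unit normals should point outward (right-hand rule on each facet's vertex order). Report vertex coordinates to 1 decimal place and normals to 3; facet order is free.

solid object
 facet normal -0.492 -0.867 0.079
  outer loop
   vertex 3.0 1.0 0.0
   vertex 5.0 0.0 1.5
   vertex 1.0 2.5 4.0
  endloop
 endfacet
 facet normal 0.549 -0.137 -0.824
  outer loop
   vertex 3.0 1.0 0.0
   vertex 5.0 3.0 1.0
   vertex 5.0 0.0 1.5
  endloop
 endfacet
 facet normal 0.144 -0.575 0.805
  outer loop
   vertex 5.0 3.5 4.0
   vertex 1.0 2.5 4.0
   vertex 5.0 0.0 1.5
  endloop
 endfacet
 facet normal 1.000 0.000 0.000
  outer loop
   vertex 5.0 3.5 4.0
   vertex 5.0 0.0 1.5
   vertex 5.0 3.0 1.0
  endloop
 endfacet
 facet normal -0.174 0.696 0.696
  outer loop
   vertex 3.0 4.0 3.0
   vertex 1.0 2.5 4.0
   vertex 5.0 3.5 4.0
  endloop
 endfacet
 facet normal 0.312 0.937 -0.156
  outer loop
   vertex 3.0 4.0 3.0
   vertex 5.0 3.5 4.0
   vertex 5.0 3.0 1.0
  endloop
 endfacet
 facet normal -0.662 0.530 -0.530
  outer loop
   vertex 3.0 4.0 3.0
   vertex 3.0 1.0 0.0
   vertex 1.0 2.5 4.0
  endloop
 endfacet
 facet normal -0.333 0.667 -0.667
  outer loop
   vertex 3.0 4.0 3.0
   vertex 5.0 3.0 1.0
   vertex 3.0 1.0 0.0
  endloop
 endfacet
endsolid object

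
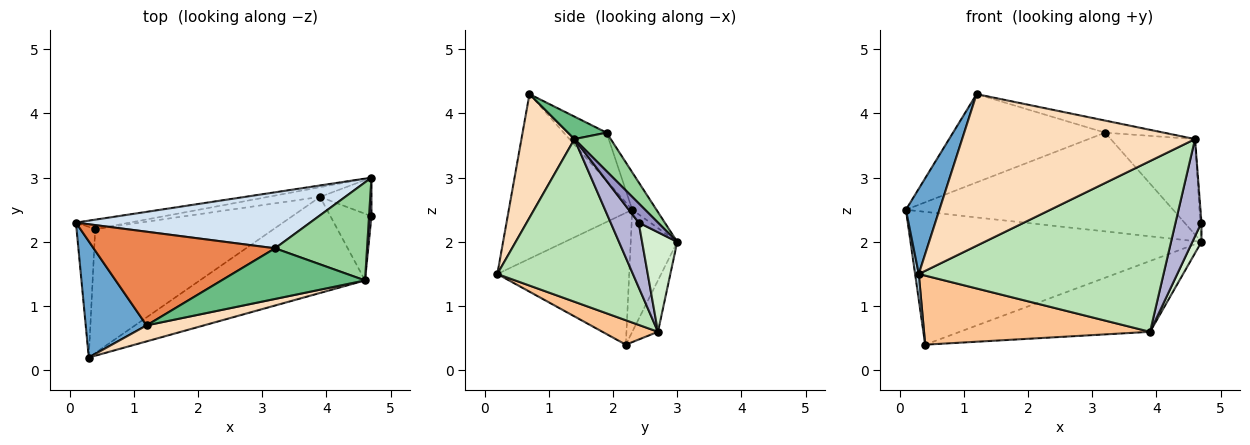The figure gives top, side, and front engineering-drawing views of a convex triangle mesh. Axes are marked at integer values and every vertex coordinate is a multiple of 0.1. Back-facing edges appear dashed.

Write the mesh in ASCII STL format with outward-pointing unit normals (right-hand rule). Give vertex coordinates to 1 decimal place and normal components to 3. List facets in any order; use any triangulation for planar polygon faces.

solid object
 facet normal -0.909 -0.247 0.336
  outer loop
   vertex 1.2 0.7 4.3
   vertex 0.1 2.3 2.5
   vertex 0.3 0.2 1.5
  endloop
 endfacet
 facet normal -0.157 0.985 -0.069
  outer loop
   vertex 0.4 2.2 0.4
   vertex 0.1 2.3 2.5
   vertex 4.7 3.0 2.0
  endloop
 endfacet
 facet normal -0.990 -0.028 -0.140
  outer loop
   vertex 0.4 2.2 0.4
   vertex 0.3 0.2 1.5
   vertex 0.1 2.3 2.5
  endloop
 endfacet
 facet normal -0.078 0.867 0.492
  outer loop
   vertex 3.2 1.9 3.7
   vertex 4.7 3.0 2.0
   vertex 0.1 2.3 2.5
  endloop
 endfacet
 facet normal -0.190 0.673 0.715
  outer loop
   vertex 3.2 1.9 3.7
   vertex 0.1 2.3 2.5
   vertex 1.2 0.7 4.3
  endloop
 endfacet
 facet normal -0.133 0.982 -0.135
  outer loop
   vertex 3.9 2.7 0.6
   vertex 0.4 2.2 0.4
   vertex 4.7 3.0 2.0
  endloop
 endfacet
 facet normal 0.119 -0.483 -0.868
  outer loop
   vertex 3.9 2.7 0.6
   vertex 0.3 0.2 1.5
   vertex 0.4 2.2 0.4
  endloop
 endfacet
 facet normal 0.221 -0.970 0.102
  outer loop
   vertex 4.6 1.4 3.6
   vertex 1.2 0.7 4.3
   vertex 0.3 0.2 1.5
  endloop
 endfacet
 facet normal 0.151 0.230 0.962
  outer loop
   vertex 4.6 1.4 3.6
   vertex 3.2 1.9 3.7
   vertex 1.2 0.7 4.3
  endloop
 endfacet
 facet normal 0.288 0.668 0.686
  outer loop
   vertex 4.6 1.4 3.6
   vertex 4.7 3.0 2.0
   vertex 3.2 1.9 3.7
  endloop
 endfacet
 facet normal 0.435 -0.785 -0.442
  outer loop
   vertex 4.6 1.4 3.6
   vertex 0.3 0.2 1.5
   vertex 3.9 2.7 0.6
  endloop
 endfacet
 facet normal 0.866 -0.224 -0.447
  outer loop
   vertex 4.7 2.4 2.3
   vertex 3.9 2.7 0.6
   vertex 4.7 3.0 2.0
  endloop
 endfacet
 facet normal 0.990 0.062 0.124
  outer loop
   vertex 4.7 2.4 2.3
   vertex 4.7 3.0 2.0
   vertex 4.6 1.4 3.6
  endloop
 endfacet
 facet normal 0.666 -0.615 -0.422
  outer loop
   vertex 4.7 2.4 2.3
   vertex 4.6 1.4 3.6
   vertex 3.9 2.7 0.6
  endloop
 endfacet
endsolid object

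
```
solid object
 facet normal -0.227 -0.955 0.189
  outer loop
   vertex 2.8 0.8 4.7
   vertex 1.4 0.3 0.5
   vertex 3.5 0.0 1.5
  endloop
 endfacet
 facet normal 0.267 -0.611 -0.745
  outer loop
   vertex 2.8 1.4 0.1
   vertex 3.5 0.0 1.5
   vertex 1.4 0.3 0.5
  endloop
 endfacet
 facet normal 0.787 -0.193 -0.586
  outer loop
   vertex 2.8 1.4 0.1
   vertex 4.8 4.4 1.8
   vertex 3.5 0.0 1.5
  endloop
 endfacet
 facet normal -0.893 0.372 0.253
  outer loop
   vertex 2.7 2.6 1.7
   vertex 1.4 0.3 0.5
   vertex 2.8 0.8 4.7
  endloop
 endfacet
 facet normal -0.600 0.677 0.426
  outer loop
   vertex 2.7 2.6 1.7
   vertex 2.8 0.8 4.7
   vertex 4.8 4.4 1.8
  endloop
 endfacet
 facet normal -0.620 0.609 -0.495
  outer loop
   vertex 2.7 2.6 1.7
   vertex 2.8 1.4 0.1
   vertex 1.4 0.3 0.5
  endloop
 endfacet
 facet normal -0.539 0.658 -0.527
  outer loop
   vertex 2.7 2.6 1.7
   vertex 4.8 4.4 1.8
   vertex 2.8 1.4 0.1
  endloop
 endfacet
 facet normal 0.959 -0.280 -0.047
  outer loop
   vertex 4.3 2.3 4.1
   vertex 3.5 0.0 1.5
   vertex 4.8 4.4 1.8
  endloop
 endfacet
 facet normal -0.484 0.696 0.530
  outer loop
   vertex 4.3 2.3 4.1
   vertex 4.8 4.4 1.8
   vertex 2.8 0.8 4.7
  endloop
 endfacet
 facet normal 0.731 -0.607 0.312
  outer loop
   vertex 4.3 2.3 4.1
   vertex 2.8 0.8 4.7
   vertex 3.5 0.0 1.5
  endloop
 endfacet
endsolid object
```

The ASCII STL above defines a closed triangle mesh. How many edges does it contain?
15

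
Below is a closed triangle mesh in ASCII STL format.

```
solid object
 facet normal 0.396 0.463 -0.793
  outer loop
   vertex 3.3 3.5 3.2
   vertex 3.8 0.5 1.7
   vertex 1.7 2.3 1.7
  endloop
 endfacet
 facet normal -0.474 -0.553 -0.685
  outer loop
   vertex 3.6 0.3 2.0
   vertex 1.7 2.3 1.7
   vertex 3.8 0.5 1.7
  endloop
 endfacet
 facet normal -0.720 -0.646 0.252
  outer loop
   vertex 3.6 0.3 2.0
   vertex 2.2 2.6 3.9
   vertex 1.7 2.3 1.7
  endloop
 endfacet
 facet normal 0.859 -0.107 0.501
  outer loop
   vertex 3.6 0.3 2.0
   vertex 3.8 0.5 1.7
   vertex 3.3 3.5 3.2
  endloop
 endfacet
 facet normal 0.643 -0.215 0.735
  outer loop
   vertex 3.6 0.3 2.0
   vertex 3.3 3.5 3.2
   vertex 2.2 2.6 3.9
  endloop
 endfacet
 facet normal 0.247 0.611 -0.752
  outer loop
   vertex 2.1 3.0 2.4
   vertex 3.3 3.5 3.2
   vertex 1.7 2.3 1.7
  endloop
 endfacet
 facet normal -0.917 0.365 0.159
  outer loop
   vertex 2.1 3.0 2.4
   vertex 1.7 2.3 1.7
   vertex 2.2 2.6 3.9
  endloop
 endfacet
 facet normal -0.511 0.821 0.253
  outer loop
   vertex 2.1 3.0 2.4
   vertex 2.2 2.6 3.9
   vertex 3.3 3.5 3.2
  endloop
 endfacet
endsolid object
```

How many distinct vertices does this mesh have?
6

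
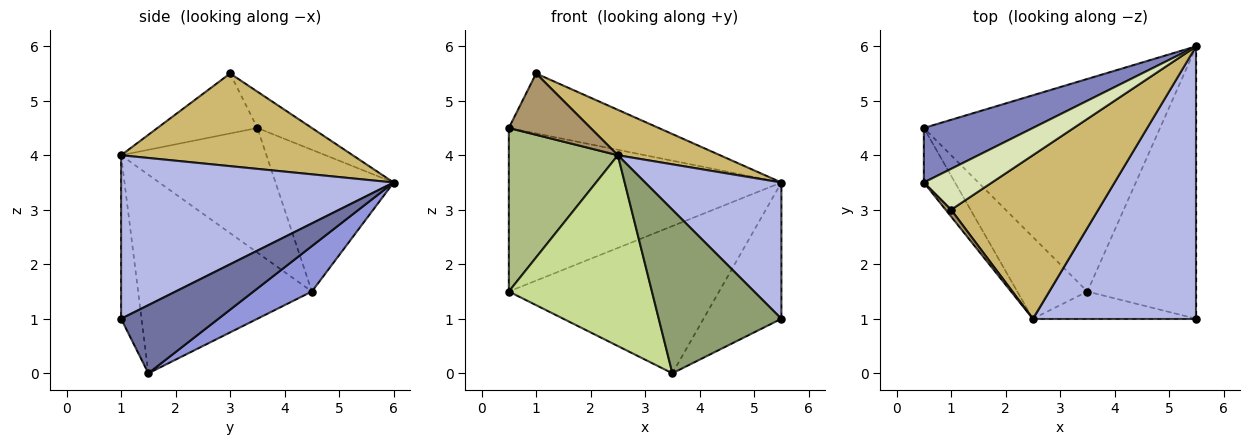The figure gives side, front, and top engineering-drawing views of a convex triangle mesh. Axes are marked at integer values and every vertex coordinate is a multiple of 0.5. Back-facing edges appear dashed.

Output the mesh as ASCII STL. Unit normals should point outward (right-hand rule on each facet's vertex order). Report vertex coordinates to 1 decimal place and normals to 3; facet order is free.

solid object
 facet normal 0.488 0.390 -0.781
  outer loop
   vertex 3.5 1.5 0.0
   vertex 5.5 6.0 3.5
   vertex 5.5 1.0 1.0
  endloop
 endfacet
 facet normal -0.380 0.877 0.292
  outer loop
   vertex 0.5 4.5 1.5
   vertex 0.5 3.5 4.5
   vertex 5.5 6.0 3.5
  endloop
 endfacet
 facet normal 0.156 0.562 -0.812
  outer loop
   vertex 0.5 4.5 1.5
   vertex 5.5 6.0 3.5
   vertex 3.5 1.5 0.0
  endloop
 endfacet
 facet normal 0.667 -0.333 0.667
  outer loop
   vertex 2.5 1.0 4.0
   vertex 5.5 1.0 1.0
   vertex 5.5 6.0 3.5
  endloop
 endfacet
 facet normal -0.162 -0.973 -0.162
  outer loop
   vertex 2.5 1.0 4.0
   vertex 3.5 1.5 0.0
   vertex 5.5 1.0 1.0
  endloop
 endfacet
 facet normal -0.784 -0.588 -0.196
  outer loop
   vertex 2.5 1.0 4.0
   vertex 0.5 3.5 4.5
   vertex 0.5 4.5 1.5
  endloop
 endfacet
 facet normal -0.745 -0.613 -0.263
  outer loop
   vertex 2.5 1.0 4.0
   vertex 0.5 4.5 1.5
   vertex 3.5 1.5 0.0
  endloop
 endfacet
 facet normal -0.288 0.791 0.540
  outer loop
   vertex 1.0 3.0 5.5
   vertex 5.5 6.0 3.5
   vertex 0.5 3.5 4.5
  endloop
 endfacet
 facet normal -0.772 -0.632 0.070
  outer loop
   vertex 1.0 3.0 5.5
   vertex 0.5 3.5 4.5
   vertex 2.5 1.0 4.0
  endloop
 endfacet
 facet normal 0.519 -0.229 0.824
  outer loop
   vertex 1.0 3.0 5.5
   vertex 2.5 1.0 4.0
   vertex 5.5 6.0 3.5
  endloop
 endfacet
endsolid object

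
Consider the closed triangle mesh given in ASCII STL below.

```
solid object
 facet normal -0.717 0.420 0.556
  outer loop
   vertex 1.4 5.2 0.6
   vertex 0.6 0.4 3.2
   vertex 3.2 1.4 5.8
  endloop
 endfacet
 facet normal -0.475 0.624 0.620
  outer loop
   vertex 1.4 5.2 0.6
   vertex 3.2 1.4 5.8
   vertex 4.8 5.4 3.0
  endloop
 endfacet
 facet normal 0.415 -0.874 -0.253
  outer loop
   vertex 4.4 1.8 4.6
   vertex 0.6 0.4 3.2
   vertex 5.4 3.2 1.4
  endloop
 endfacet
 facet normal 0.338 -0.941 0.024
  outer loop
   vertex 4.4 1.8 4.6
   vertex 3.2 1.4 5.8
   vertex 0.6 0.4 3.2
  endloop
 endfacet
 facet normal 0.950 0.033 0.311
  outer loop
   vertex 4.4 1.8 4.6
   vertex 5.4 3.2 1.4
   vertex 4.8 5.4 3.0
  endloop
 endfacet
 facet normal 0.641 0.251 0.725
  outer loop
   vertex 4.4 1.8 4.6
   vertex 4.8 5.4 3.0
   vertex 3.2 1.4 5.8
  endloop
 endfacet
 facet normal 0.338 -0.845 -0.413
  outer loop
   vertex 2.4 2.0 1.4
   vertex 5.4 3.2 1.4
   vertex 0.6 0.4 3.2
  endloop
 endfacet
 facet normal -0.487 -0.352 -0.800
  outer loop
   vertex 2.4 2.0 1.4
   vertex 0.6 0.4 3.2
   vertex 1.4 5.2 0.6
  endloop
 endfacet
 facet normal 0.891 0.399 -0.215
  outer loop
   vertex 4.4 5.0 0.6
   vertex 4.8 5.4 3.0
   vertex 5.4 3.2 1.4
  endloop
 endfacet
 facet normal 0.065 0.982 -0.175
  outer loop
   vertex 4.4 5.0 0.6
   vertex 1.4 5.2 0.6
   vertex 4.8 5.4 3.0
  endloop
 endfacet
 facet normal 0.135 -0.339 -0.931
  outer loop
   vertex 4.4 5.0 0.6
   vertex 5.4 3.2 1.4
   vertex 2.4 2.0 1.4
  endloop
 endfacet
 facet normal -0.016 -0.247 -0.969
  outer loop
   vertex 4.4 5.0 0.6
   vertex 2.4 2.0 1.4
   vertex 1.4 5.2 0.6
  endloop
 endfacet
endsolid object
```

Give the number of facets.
12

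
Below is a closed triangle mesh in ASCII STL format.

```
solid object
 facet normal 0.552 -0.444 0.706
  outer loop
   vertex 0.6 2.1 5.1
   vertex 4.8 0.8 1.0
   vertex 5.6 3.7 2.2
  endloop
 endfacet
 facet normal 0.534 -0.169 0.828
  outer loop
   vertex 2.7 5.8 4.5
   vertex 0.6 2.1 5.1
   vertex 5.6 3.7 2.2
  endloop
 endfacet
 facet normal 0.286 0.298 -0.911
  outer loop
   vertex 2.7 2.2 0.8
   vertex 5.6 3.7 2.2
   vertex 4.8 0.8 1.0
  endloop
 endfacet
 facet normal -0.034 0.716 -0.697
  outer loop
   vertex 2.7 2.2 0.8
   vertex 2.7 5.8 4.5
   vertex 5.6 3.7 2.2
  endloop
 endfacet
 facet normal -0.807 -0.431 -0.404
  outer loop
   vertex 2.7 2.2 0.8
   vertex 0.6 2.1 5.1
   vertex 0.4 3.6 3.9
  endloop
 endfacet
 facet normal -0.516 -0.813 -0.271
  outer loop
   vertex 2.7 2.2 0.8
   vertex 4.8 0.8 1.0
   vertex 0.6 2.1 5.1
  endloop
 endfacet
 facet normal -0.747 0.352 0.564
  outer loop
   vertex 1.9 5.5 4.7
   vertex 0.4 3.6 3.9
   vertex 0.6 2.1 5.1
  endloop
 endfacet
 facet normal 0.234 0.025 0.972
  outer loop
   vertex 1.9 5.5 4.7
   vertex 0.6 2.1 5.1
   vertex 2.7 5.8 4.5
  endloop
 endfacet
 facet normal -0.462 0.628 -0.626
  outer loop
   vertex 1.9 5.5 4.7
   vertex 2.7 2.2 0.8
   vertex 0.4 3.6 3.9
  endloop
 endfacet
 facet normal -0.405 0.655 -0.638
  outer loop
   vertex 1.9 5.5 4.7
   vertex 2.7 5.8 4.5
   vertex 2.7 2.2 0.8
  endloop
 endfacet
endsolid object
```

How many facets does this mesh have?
10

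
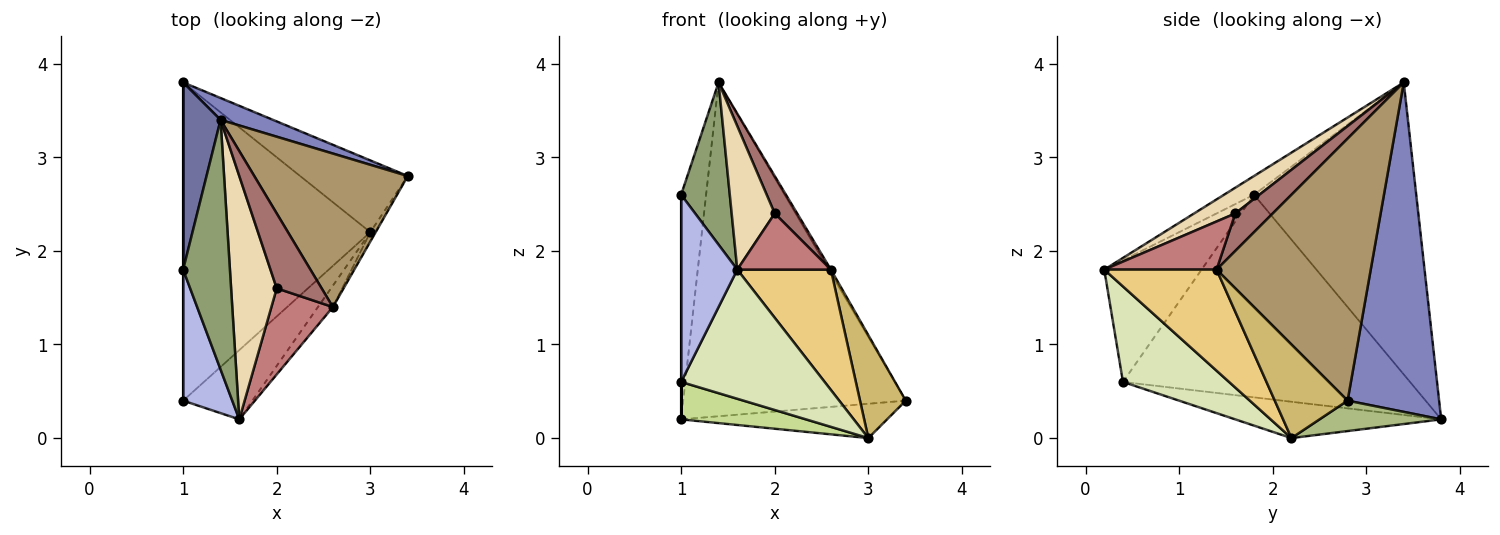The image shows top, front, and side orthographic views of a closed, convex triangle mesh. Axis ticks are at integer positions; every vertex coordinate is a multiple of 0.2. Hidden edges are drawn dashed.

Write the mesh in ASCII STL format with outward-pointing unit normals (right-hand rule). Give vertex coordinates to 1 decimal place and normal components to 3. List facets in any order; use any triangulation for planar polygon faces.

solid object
 facet normal -0.981 0.151 0.126
  outer loop
   vertex 1.4 3.4 3.8
   vertex 1.0 3.8 0.2
   vertex 1.0 1.8 2.6
  endloop
 endfacet
 facet normal 0.380 0.923 0.060
  outer loop
   vertex 1.4 3.4 3.8
   vertex 3.4 2.8 0.4
   vertex 1.0 3.8 0.2
  endloop
 endfacet
 facet normal -1.000 0.000 0.000
  outer loop
   vertex 1.0 0.4 0.6
   vertex 1.0 1.8 2.6
   vertex 1.0 3.8 0.2
  endloop
 endfacet
 facet normal -0.818 -0.472 0.330
  outer loop
   vertex 1.6 0.2 1.8
   vertex 1.0 1.8 2.6
   vertex 1.0 0.4 0.6
  endloop
 endfacet
 facet normal -0.318 -0.517 0.795
  outer loop
   vertex 1.6 0.2 1.8
   vertex 1.4 3.4 3.8
   vertex 1.0 1.8 2.6
  endloop
 endfacet
 facet normal 0.247 0.418 -0.874
  outer loop
   vertex 3.0 2.2 0.0
   vertex 1.0 3.8 0.2
   vertex 3.4 2.8 0.4
  endloop
 endfacet
 facet normal -0.189 -0.115 -0.975
  outer loop
   vertex 3.0 2.2 0.0
   vertex 1.0 0.4 0.6
   vertex 1.0 3.8 0.2
  endloop
 endfacet
 facet normal 0.546 -0.738 -0.396
  outer loop
   vertex 3.0 2.2 0.0
   vertex 1.6 0.2 1.8
   vertex 1.0 0.4 0.6
  endloop
 endfacet
 facet normal 0.863 0.012 0.505
  outer loop
   vertex 2.6 1.4 1.8
   vertex 3.4 2.8 0.4
   vertex 1.4 3.4 3.8
  endloop
 endfacet
 facet normal 0.846 -0.532 -0.048
  outer loop
   vertex 2.6 1.4 1.8
   vertex 3.0 2.2 0.0
   vertex 3.4 2.8 0.4
  endloop
 endfacet
 facet normal 0.763 -0.636 -0.113
  outer loop
   vertex 2.6 1.4 1.8
   vertex 1.6 0.2 1.8
   vertex 3.0 2.2 0.0
  endloop
 endfacet
 facet normal 0.437 -0.457 0.775
  outer loop
   vertex 2.0 1.6 2.4
   vertex 1.4 3.4 3.8
   vertex 1.6 0.2 1.8
  endloop
 endfacet
 facet normal 0.598 -0.359 0.717
  outer loop
   vertex 2.0 1.6 2.4
   vertex 2.6 1.4 1.8
   vertex 1.4 3.4 3.8
  endloop
 endfacet
 facet normal 0.548 -0.457 0.701
  outer loop
   vertex 2.0 1.6 2.4
   vertex 1.6 0.2 1.8
   vertex 2.6 1.4 1.8
  endloop
 endfacet
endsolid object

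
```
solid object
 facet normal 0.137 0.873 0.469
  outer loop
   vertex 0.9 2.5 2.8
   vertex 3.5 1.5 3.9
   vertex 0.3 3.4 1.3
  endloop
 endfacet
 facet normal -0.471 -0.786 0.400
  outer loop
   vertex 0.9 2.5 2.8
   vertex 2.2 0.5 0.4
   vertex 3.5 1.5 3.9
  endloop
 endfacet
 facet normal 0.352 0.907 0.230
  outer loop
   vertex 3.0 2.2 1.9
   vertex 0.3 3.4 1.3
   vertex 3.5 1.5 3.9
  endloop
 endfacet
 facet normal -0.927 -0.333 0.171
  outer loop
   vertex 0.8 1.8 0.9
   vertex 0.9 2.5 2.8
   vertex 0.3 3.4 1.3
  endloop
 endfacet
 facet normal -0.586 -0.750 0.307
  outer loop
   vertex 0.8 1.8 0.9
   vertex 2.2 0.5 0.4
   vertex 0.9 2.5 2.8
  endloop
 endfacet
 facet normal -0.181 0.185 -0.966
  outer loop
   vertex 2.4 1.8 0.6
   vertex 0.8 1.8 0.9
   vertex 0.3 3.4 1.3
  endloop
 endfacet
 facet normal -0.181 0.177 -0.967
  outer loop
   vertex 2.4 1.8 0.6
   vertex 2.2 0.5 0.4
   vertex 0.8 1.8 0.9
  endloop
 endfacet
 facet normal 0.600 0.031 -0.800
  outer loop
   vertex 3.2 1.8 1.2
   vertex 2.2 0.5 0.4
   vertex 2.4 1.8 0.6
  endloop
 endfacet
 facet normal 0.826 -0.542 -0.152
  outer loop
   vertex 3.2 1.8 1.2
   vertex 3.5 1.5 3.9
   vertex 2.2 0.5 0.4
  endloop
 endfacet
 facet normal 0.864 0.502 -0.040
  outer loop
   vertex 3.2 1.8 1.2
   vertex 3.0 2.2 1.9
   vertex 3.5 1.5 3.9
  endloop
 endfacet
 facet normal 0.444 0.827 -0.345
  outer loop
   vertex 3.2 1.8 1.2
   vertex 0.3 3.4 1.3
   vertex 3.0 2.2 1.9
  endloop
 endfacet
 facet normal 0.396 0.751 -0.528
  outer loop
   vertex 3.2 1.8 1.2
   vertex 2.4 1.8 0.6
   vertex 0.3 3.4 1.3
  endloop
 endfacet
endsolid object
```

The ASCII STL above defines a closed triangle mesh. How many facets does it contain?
12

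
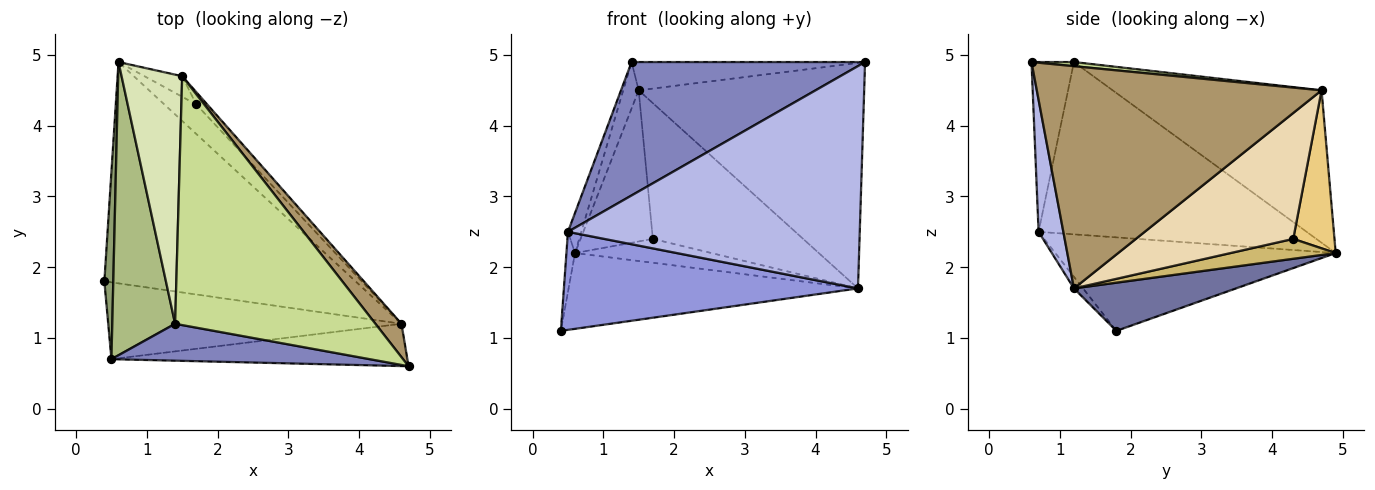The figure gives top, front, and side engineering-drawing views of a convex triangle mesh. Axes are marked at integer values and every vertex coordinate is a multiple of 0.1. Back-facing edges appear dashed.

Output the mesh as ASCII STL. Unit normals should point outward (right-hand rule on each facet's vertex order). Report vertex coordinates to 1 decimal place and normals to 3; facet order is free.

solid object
 facet normal 0.179 0.319 -0.931
  outer loop
   vertex 4.6 1.2 1.7
   vertex 0.4 1.8 1.1
   vertex 0.6 4.9 2.2
  endloop
 endfacet
 facet normal -0.173 -0.949 0.263
  outer loop
   vertex 0.5 0.7 2.5
   vertex 4.7 0.6 4.9
   vertex 1.4 1.2 4.9
  endloop
 endfacet
 facet normal -0.024 -0.787 -0.617
  outer loop
   vertex 0.5 0.7 2.5
   vertex 0.4 1.8 1.1
   vertex 4.6 1.2 1.7
  endloop
 endfacet
 facet normal 0.083 -0.979 -0.186
  outer loop
   vertex 0.5 0.7 2.5
   vertex 4.6 1.2 1.7
   vertex 4.7 0.6 4.9
  endloop
 endfacet
 facet normal -0.995 0.030 0.095
  outer loop
   vertex 0.5 0.7 2.5
   vertex 0.6 4.9 2.2
   vertex 0.4 1.8 1.1
  endloop
 endfacet
 facet normal -0.938 0.047 0.342
  outer loop
   vertex 0.5 0.7 2.5
   vertex 1.4 1.2 4.9
   vertex 0.6 4.9 2.2
  endloop
 endfacet
 facet normal 0.021 0.113 0.993
  outer loop
   vertex 1.5 4.7 4.5
   vertex 1.4 1.2 4.9
   vertex 4.7 0.6 4.9
  endloop
 endfacet
 facet normal -0.927 0.069 0.369
  outer loop
   vertex 1.5 4.7 4.5
   vertex 0.6 4.9 2.2
   vertex 1.4 1.2 4.9
  endloop
 endfacet
 facet normal 0.781 0.618 0.092
  outer loop
   vertex 1.5 4.7 4.5
   vertex 4.7 0.6 4.9
   vertex 4.6 1.2 1.7
  endloop
 endfacet
 facet normal 0.436 0.566 -0.700
  outer loop
   vertex 1.7 4.3 2.4
   vertex 4.6 1.2 1.7
   vertex 0.6 4.9 2.2
  endloop
 endfacet
 facet normal 0.492 0.863 -0.117
  outer loop
   vertex 1.7 4.3 2.4
   vertex 0.6 4.9 2.2
   vertex 1.5 4.7 4.5
  endloop
 endfacet
 facet normal 0.722 0.689 -0.063
  outer loop
   vertex 1.7 4.3 2.4
   vertex 1.5 4.7 4.5
   vertex 4.6 1.2 1.7
  endloop
 endfacet
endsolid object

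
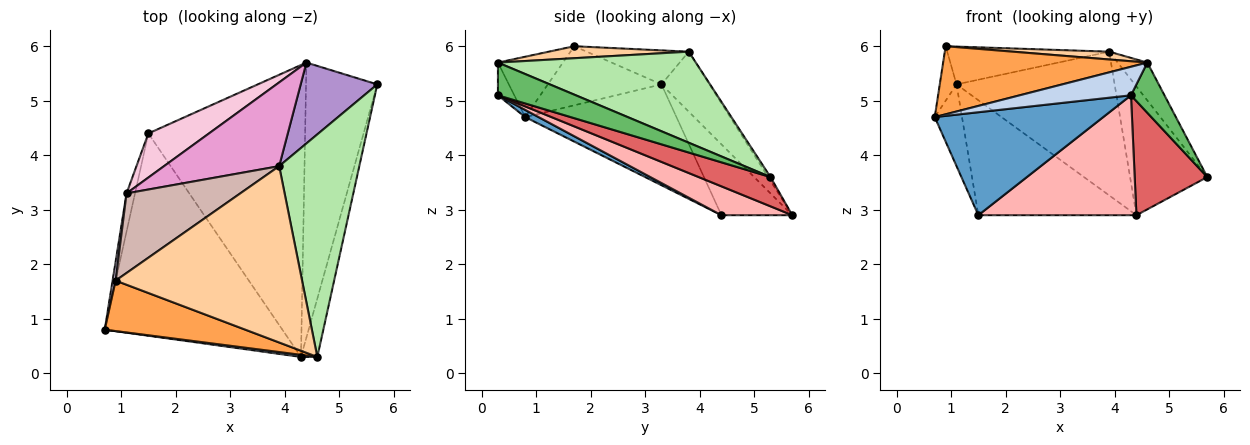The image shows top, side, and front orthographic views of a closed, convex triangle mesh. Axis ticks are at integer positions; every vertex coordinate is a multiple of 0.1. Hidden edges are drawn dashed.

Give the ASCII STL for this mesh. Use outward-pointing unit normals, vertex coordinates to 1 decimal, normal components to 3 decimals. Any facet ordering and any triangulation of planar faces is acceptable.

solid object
 facet normal 0.036 -0.453 -0.891
  outer loop
   vertex 1.5 4.4 2.9
   vertex 4.3 0.3 5.1
   vertex 0.7 0.8 4.7
  endloop
 endfacet
 facet normal -0.145 -0.987 0.073
  outer loop
   vertex 4.6 0.3 5.7
   vertex 0.7 0.8 4.7
   vertex 4.3 0.3 5.1
  endloop
 endfacet
 facet normal -0.248 -0.778 0.577
  outer loop
   vertex 4.6 0.3 5.7
   vertex 0.9 1.7 6.0
   vertex 0.7 0.8 4.7
  endloop
 endfacet
 facet normal 0.064 -0.044 0.997
  outer loop
   vertex 4.6 0.3 5.7
   vertex 3.9 3.8 5.9
   vertex 0.9 1.7 6.0
  endloop
 endfacet
 facet normal 0.835 -0.359 -0.417
  outer loop
   vertex 4.6 0.3 5.7
   vertex 4.3 0.3 5.1
   vertex 5.7 5.3 3.6
  endloop
 endfacet
 facet normal 0.746 0.112 0.657
  outer loop
   vertex 4.6 0.3 5.7
   vertex 5.7 5.3 3.6
   vertex 3.9 3.8 5.9
  endloop
 endfacet
 facet normal 0.355 -0.358 -0.864
  outer loop
   vertex 4.4 5.7 2.9
   vertex 5.7 5.3 3.6
   vertex 4.3 0.3 5.1
  endloop
 endfacet
 facet normal 0.168 -0.375 -0.912
  outer loop
   vertex 4.4 5.7 2.9
   vertex 4.3 0.3 5.1
   vertex 1.5 4.4 2.9
  endloop
 endfacet
 facet normal -0.026 0.846 0.532
  outer loop
   vertex 4.4 5.7 2.9
   vertex 3.9 3.8 5.9
   vertex 5.7 5.3 3.6
  endloop
 endfacet
 facet normal -0.988 0.146 0.051
  outer loop
   vertex 1.1 3.3 5.3
   vertex 0.7 0.8 4.7
   vertex 0.9 1.7 6.0
  endloop
 endfacet
 facet normal -0.981 0.177 -0.082
  outer loop
   vertex 1.1 3.3 5.3
   vertex 1.5 4.4 2.9
   vertex 0.7 0.8 4.7
  endloop
 endfacet
 facet normal -0.261 0.414 0.872
  outer loop
   vertex 1.1 3.3 5.3
   vertex 0.9 1.7 6.0
   vertex 3.9 3.8 5.9
  endloop
 endfacet
 facet normal -0.254 0.836 0.487
  outer loop
   vertex 1.1 3.3 5.3
   vertex 3.9 3.8 5.9
   vertex 4.4 5.7 2.9
  endloop
 endfacet
 facet normal -0.386 0.861 0.330
  outer loop
   vertex 1.1 3.3 5.3
   vertex 4.4 5.7 2.9
   vertex 1.5 4.4 2.9
  endloop
 endfacet
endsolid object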